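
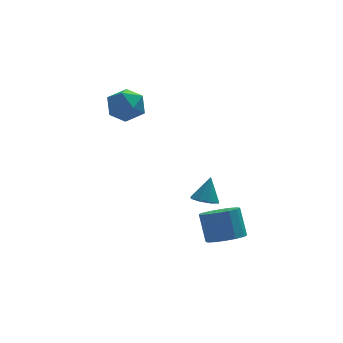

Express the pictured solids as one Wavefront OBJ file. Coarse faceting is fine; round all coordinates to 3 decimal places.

v 1.287 0.618 -1.565
v 1.859 0.117 -1.575
v 1.733 1.102 -0.295
v 2.003 0.625 -1.819
v 1.728 1.129 -1.914
v 1.195 1.333 -1.805
v 0.715 1.118 -1.555
v 0.571 0.611 -1.311
v 0.846 0.107 -1.215
v 1.38 -0.097 -1.325
v -2.597 4.383 4.215
v -1.916 4.792 3.463
v -1.684 2.868 4.217
v -1.003 3.277 3.465
v -0.997 3.676 4.483
v -1.562 4.613 4.482
v -2.038 3.047 3.198
v -2.603 3.984 3.197
v -1.571 3.966 2.835
v -0.928 4.355 3.629
v -2.672 3.305 4.051
v -2.029 3.694 4.845
v 1.419 -2.477 -2.171
v 2.083 -3.084 -1.734
v 2.004 -2.191 -0.373
v 1.341 -1.583 -0.809
v 2.367 -2.715 -1.96
v 2.289 -1.822 -0.598
v 2.398 -2.282 -2.242
v 2.319 -1.389 -0.881
v 2.166 -1.901 -2.505
v 2.087 -1.008 -1.144
v 1.734 -1.675 -2.679
v 1.655 -0.782 -1.317
v 1.218 -1.663 -2.716
v 1.139 -0.77 -1.355
v 0.756 -1.869 -2.607
v 0.677 -0.976 -1.246
v 0.471 -2.238 -2.382
v 0.393 -1.345 -1.02
v 0.441 -2.671 -2.099
v 0.362 -1.778 -0.738
v 0.673 -3.052 -1.836
v 0.594 -2.159 -0.475
v 1.105 -3.278 -1.663
v 1.026 -2.385 -0.301
v 1.621 -3.29 -1.625
v 1.542 -2.397 -0.264
f 2 1 4
f 2 4 3
f 4 1 5
f 4 5 3
f 5 1 6
f 5 6 3
f 6 1 7
f 6 7 3
f 7 1 8
f 7 8 3
f 8 1 9
f 8 9 3
f 9 1 10
f 9 10 3
f 10 1 2
f 10 2 3
f 11 22 16
f 11 16 12
f 11 12 18
f 11 18 21
f 11 21 22
f 12 16 20
f 16 22 15
f 22 21 13
f 21 18 17
f 18 12 19
f 14 20 15
f 14 15 13
f 14 13 17
f 14 17 19
f 14 19 20
f 15 20 16
f 13 15 22
f 17 13 21
f 19 17 18
f 20 19 12
f 24 23 27
f 24 27 25
f 25 27 28
f 25 28 26
f 27 23 29
f 27 29 28
f 28 29 30
f 28 30 26
f 29 23 31
f 29 31 30
f 30 31 32
f 30 32 26
f 31 23 33
f 31 33 32
f 32 33 34
f 32 34 26
f 33 23 35
f 33 35 34
f 34 35 36
f 34 36 26
f 35 23 37
f 35 37 36
f 36 37 38
f 36 38 26
f 37 23 39
f 37 39 38
f 38 39 40
f 38 40 26
f 39 23 41
f 39 41 40
f 40 41 42
f 40 42 26
f 41 23 43
f 41 43 42
f 42 43 44
f 42 44 26
f 43 23 45
f 43 45 44
f 44 45 46
f 44 46 26
f 45 23 47
f 45 47 46
f 46 47 48
f 46 48 26
f 47 23 24
f 47 24 48
f 48 24 25
f 48 25 26



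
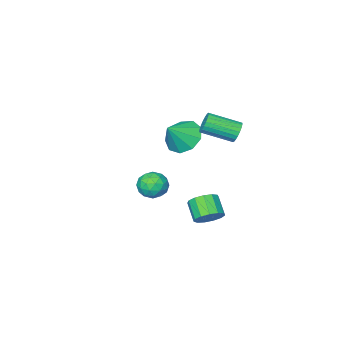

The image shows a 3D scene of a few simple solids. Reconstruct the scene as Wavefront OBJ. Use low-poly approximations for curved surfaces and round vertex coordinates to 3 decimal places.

v 0.141 1.894 -1.854
v 0.744 2.044 -1.435
v 0.463 1.196 -0.727
v -0.141 1.046 -1.146
v 0.43 2.279 -1.279
v 0.148 1.431 -0.571
v 0.023 2.391 -1.305
v -0.258 1.544 -0.597
v -0.346 2.346 -1.506
v -0.627 1.499 -0.798
v -0.56 2.158 -1.817
v -0.842 1.31 -1.109
v -0.552 1.885 -2.14
v -0.834 1.037 -1.432
v -0.324 1.615 -2.372
v -0.606 0.768 -1.664
v 0.051 1.434 -2.44
v -0.23 0.586 -1.732
v 0.455 1.399 -2.322
v 0.174 0.551 -1.613
v 0.76 1.521 -2.055
v 0.478 0.673 -1.347
v 0.867 1.761 -1.724
v 0.586 0.913 -1.016
v -3.658 -0.831 1.214
v -3.316 -0.737 0.707
v -2.119 -1.794 1.318
v -2.462 -1.889 1.826
v -3.231 -0.551 0.864
v -2.034 -1.608 1.475
v -3.221 -0.413 1.081
v -2.024 -1.47 1.692
v -3.286 -0.348 1.322
v -2.089 -1.405 1.933
v -3.416 -0.366 1.544
v -2.219 -1.423 2.155
v -3.587 -0.465 1.709
v -2.39 -1.522 2.32
v -3.771 -0.627 1.789
v -2.574 -1.684 2.4
v -3.936 -0.824 1.769
v -2.739 -1.882 2.38
v -4.052 -1.023 1.653
v -2.855 -2.08 2.265
v -4.101 -1.189 1.462
v -2.904 -2.246 2.073
v -4.073 -1.293 1.228
v -2.876 -2.35 1.839
v -3.973 -1.317 0.991
v -2.776 -2.374 1.602
v -3.819 -1.257 0.793
v -2.622 -2.314 1.404
v -3.637 -1.123 0.668
v -2.44 -2.181 1.279
v -3.459 -0.939 0.637
v -2.262 -1.997 1.248
v -2.44 -3.46 0.095
v -1.699 -3.638 -0.656
v -1.4 -3.4 1.105
v -1.813 -2.919 -0.582
v -2.219 -2.453 -0.191
v -2.729 -2.458 0.334
v -3.103 -2.932 0.748
v -3.167 -3.653 0.856
v -2.89 -4.284 0.608
v -2.403 -4.529 0.12
v -1.932 -4.274 -0.379
v 2.885 2.091 1.588
v 3.56 1.711 1.66
v 2.46 1.189 0.82
v 3.135 0.809 0.892
v 2.649 0.858 1.498
v 2.912 1.415 1.973
v 3.108 1.485 0.507
v 3.371 2.042 0.982
v 3.698 1.336 0.992
v 3.414 0.949 1.604
v 2.606 1.951 0.876
v 2.322 1.564 1.488
v 3.26 1.98 1.692
v 2.76 0.92 0.788
v 2.474 0.949 1.144
v 2.871 0.725 1.187
v 2.879 1.806 1.875
v 3.276 1.583 1.918
v 2.74 1.081 1.822
v 2.744 1.317 0.562
v 3.141 1.094 0.605
v 3.149 2.175 1.293
v 3.546 1.951 1.336
v 3.28 1.819 0.658
v 3.738 1.536 1.342
v 3.488 1.006 0.89
v 3.472 1.404 0.664
v 3.627 1.731 0.943
v 3.571 1.309 1.701
v 3.321 0.779 1.25
v 3.035 0.807 1.606
v 3.19 1.135 1.885
v 3.652 1.088 1.309
v 2.699 2.121 1.23
v 2.449 1.591 0.779
v 2.83 1.765 0.595
v 2.985 2.093 0.874
v 2.532 1.894 1.59
v 2.282 1.364 1.138
v 2.393 1.169 1.537
v 2.548 1.496 1.816
v 2.368 1.812 1.171
f 2 1 5
f 2 5 3
f 3 5 6
f 3 6 4
f 5 1 7
f 5 7 6
f 6 7 8
f 6 8 4
f 7 1 9
f 7 9 8
f 8 9 10
f 8 10 4
f 9 1 11
f 9 11 10
f 10 11 12
f 10 12 4
f 11 1 13
f 11 13 12
f 12 13 14
f 12 14 4
f 13 1 15
f 13 15 14
f 14 15 16
f 14 16 4
f 15 1 17
f 15 17 16
f 16 17 18
f 16 18 4
f 17 1 19
f 17 19 18
f 18 19 20
f 18 20 4
f 19 1 21
f 19 21 20
f 20 21 22
f 20 22 4
f 21 1 23
f 21 23 22
f 22 23 24
f 22 24 4
f 23 1 2
f 23 2 24
f 24 2 3
f 24 3 4
f 26 25 29
f 26 29 27
f 27 29 30
f 27 30 28
f 29 25 31
f 29 31 30
f 30 31 32
f 30 32 28
f 31 25 33
f 31 33 32
f 32 33 34
f 32 34 28
f 33 25 35
f 33 35 34
f 34 35 36
f 34 36 28
f 35 25 37
f 35 37 36
f 36 37 38
f 36 38 28
f 37 25 39
f 37 39 38
f 38 39 40
f 38 40 28
f 39 25 41
f 39 41 40
f 40 41 42
f 40 42 28
f 41 25 43
f 41 43 42
f 42 43 44
f 42 44 28
f 43 25 45
f 43 45 44
f 44 45 46
f 44 46 28
f 45 25 47
f 45 47 46
f 46 47 48
f 46 48 28
f 47 25 49
f 47 49 48
f 48 49 50
f 48 50 28
f 49 25 51
f 49 51 50
f 50 51 52
f 50 52 28
f 51 25 53
f 51 53 52
f 52 53 54
f 52 54 28
f 53 25 55
f 53 55 54
f 54 55 56
f 54 56 28
f 55 25 26
f 55 26 56
f 56 26 27
f 56 27 28
f 58 57 60
f 58 60 59
f 60 57 61
f 60 61 59
f 61 57 62
f 61 62 59
f 62 57 63
f 62 63 59
f 63 57 64
f 63 64 59
f 64 57 65
f 64 65 59
f 65 57 66
f 65 66 59
f 66 57 67
f 66 67 59
f 67 57 58
f 67 58 59
f 68 105 84
f 105 79 108
f 84 108 73
f 105 108 84
f 68 84 80
f 84 73 85
f 80 85 69
f 84 85 80
f 68 80 89
f 80 69 90
f 89 90 75
f 80 90 89
f 68 89 101
f 89 75 104
f 101 104 78
f 89 104 101
f 68 101 105
f 101 78 109
f 105 109 79
f 101 109 105
f 69 85 96
f 85 73 99
f 96 99 77
f 85 99 96
f 73 108 86
f 108 79 107
f 86 107 72
f 108 107 86
f 79 109 106
f 109 78 102
f 106 102 70
f 109 102 106
f 78 104 103
f 104 75 91
f 103 91 74
f 104 91 103
f 75 90 95
f 90 69 92
f 95 92 76
f 90 92 95
f 71 97 83
f 97 77 98
f 83 98 72
f 97 98 83
f 71 83 81
f 83 72 82
f 81 82 70
f 83 82 81
f 71 81 88
f 81 70 87
f 88 87 74
f 81 87 88
f 71 88 93
f 88 74 94
f 93 94 76
f 88 94 93
f 71 93 97
f 93 76 100
f 97 100 77
f 93 100 97
f 72 98 86
f 98 77 99
f 86 99 73
f 98 99 86
f 70 82 106
f 82 72 107
f 106 107 79
f 82 107 106
f 74 87 103
f 87 70 102
f 103 102 78
f 87 102 103
f 76 94 95
f 94 74 91
f 95 91 75
f 94 91 95
f 77 100 96
f 100 76 92
f 96 92 69
f 100 92 96



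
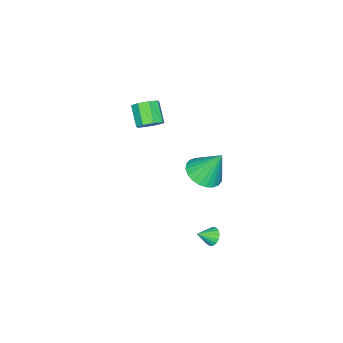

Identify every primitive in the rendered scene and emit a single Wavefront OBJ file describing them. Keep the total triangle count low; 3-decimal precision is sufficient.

v -1.54 1.142 1.871
v -1.008 2.021 1.478
v -1.8 2.078 3.609
v -1.413 2.112 1.368
v -1.837 2.056 1.335
v -2.216 1.86 1.384
v -2.492 1.556 1.507
v -2.624 1.188 1.685
v -2.59 0.813 1.892
v -2.396 0.489 2.096
v -2.073 0.264 2.265
v -1.668 0.172 2.375
v -1.244 0.229 2.408
v -0.865 0.424 2.359
v -0.588 0.729 2.236
v -0.457 1.096 2.058
v -0.491 1.471 1.851
v -0.684 1.796 1.647
v 1.548 3.528 0.196
v 1.892 3.995 0.179
v 2.252 3.032 0.744
v 1.74 4.033 0.408
v 1.544 3.955 0.589
v 1.349 3.779 0.68
v 1.2 3.546 0.66
v 1.131 3.309 0.534
v 1.157 3.122 0.33
v 1.273 3.028 0.096
v 1.452 3.048 -0.115
v 1.653 3.179 -0.255
v 1.83 3.39 -0.291
v 1.943 3.632 -0.216
v 1.965 3.851 -0.046
v -3.373 -3.381 2.396
v -2.754 -3.885 2.451
v -3.488 -4.683 3.399
v -4.107 -4.179 3.344
v -2.723 -3.429 2.859
v -3.456 -4.227 3.807
v -3.072 -2.945 2.996
v -3.806 -3.743 3.944
v -3.598 -2.717 2.781
v -4.332 -3.515 3.729
v -3.992 -2.877 2.341
v -4.726 -3.675 3.289
v -4.024 -3.333 1.933
v -4.757 -4.131 2.881
v -3.674 -3.817 1.796
v -4.408 -4.615 2.744
v -3.148 -4.045 2.011
v -3.882 -4.843 2.959
f 2 1 4
f 2 4 3
f 4 1 5
f 4 5 3
f 5 1 6
f 5 6 3
f 6 1 7
f 6 7 3
f 7 1 8
f 7 8 3
f 8 1 9
f 8 9 3
f 9 1 10
f 9 10 3
f 10 1 11
f 10 11 3
f 11 1 12
f 11 12 3
f 12 1 13
f 12 13 3
f 13 1 14
f 13 14 3
f 14 1 15
f 14 15 3
f 15 1 16
f 15 16 3
f 16 1 17
f 16 17 3
f 17 1 18
f 17 18 3
f 18 1 2
f 18 2 3
f 20 19 22
f 20 22 21
f 22 19 23
f 22 23 21
f 23 19 24
f 23 24 21
f 24 19 25
f 24 25 21
f 25 19 26
f 25 26 21
f 26 19 27
f 26 27 21
f 27 19 28
f 27 28 21
f 28 19 29
f 28 29 21
f 29 19 30
f 29 30 21
f 30 19 31
f 30 31 21
f 31 19 32
f 31 32 21
f 32 19 33
f 32 33 21
f 33 19 20
f 33 20 21
f 35 34 38
f 35 38 36
f 36 38 39
f 36 39 37
f 38 34 40
f 38 40 39
f 39 40 41
f 39 41 37
f 40 34 42
f 40 42 41
f 41 42 43
f 41 43 37
f 42 34 44
f 42 44 43
f 43 44 45
f 43 45 37
f 44 34 46
f 44 46 45
f 45 46 47
f 45 47 37
f 46 34 48
f 46 48 47
f 47 48 49
f 47 49 37
f 48 34 50
f 48 50 49
f 49 50 51
f 49 51 37
f 50 34 35
f 50 35 51
f 51 35 36
f 51 36 37



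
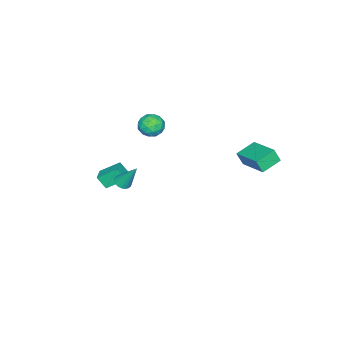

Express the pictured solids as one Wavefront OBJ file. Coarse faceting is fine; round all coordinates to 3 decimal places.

v -4.947 3.212 -0.055
v -4.824 2.821 0.825
v -4.018 5.049 0.63
v -3.894 4.659 1.51
v -3.686 2.721 -0.45
v -3.562 2.331 0.43
v -2.756 4.559 0.235
v -2.633 4.168 1.115
v 0.47 -4.755 -1.361
v -0.132 -3.679 -0.524
v 0.368 -4.187 -2.165
v -0.233 -3.111 -1.329
v 1.333 -4.389 -1.211
v 0.732 -3.313 -0.375
v 1.232 -3.821 -2.016
v 0.63 -2.745 -1.179
v 3.914 -0.873 1.831
v 4.406 -1.083 1.96
v 3.906 0.073 3.409
v 4.464 -0.879 1.838
v 4.413 -0.674 1.714
v 4.264 -0.508 1.614
v 4.045 -0.415 1.557
v 3.8 -0.412 1.554
v 3.578 -0.501 1.606
v 3.422 -0.664 1.703
v 3.364 -0.868 1.825
v 3.415 -1.073 1.948
v 3.565 -1.239 2.048
v 3.784 -1.332 2.106
v 4.029 -1.334 2.108
v 4.251 -1.246 2.056
v -3.47 -3.196 1.546
v -3.057 -2.612 2.082
v -2.223 -3.448 0.858
v -1.81 -2.864 1.394
v -2.105 -3.641 1.723
v -2.876 -3.485 2.148
v -2.404 -2.575 0.792
v -3.175 -2.419 1.217
v -2.398 -2.228 1.616
v -2.214 -2.887 2.191
v -3.066 -3.173 0.749
v -2.882 -3.832 1.324
v -3.373 -2.882 1.874
v -1.907 -3.178 1.066
v -2.081 -3.634 1.259
v -1.838 -3.291 1.574
v -3.267 -3.395 1.913
v -3.024 -3.052 2.228
v -2.465 -3.656 2.017
v -2.256 -3.008 0.712
v -2.013 -2.665 1.027
v -3.442 -2.769 1.366
v -3.199 -2.426 1.681
v -2.815 -2.404 0.923
v -2.743 -2.313 1.915
v -2.01 -2.461 1.511
v -2.359 -2.291 1.157
v -2.812 -2.2 1.407
v -2.634 -2.7 2.253
v -1.901 -2.848 1.849
v -2.075 -3.305 2.043
v -2.528 -3.213 2.292
v -2.247 -2.475 1.98
v -3.379 -3.212 1.091
v -2.646 -3.36 0.687
v -2.752 -2.847 0.648
v -3.205 -2.755 0.897
v -3.27 -3.599 1.429
v -2.537 -3.747 1.025
v -2.468 -3.86 1.533
v -2.921 -3.769 1.783
v -3.033 -3.585 0.96
f 2 4 1
f 5 2 1
f 1 4 3
f 3 5 1
f 2 8 4
f 6 2 5
f 6 8 2
f 4 8 3
f 7 5 3
f 3 8 7
f 7 6 5
f 8 6 7
f 10 12 9
f 13 10 9
f 9 12 11
f 11 13 9
f 10 16 12
f 14 10 13
f 14 16 10
f 12 16 11
f 15 13 11
f 11 16 15
f 15 14 13
f 16 14 15
f 18 17 20
f 18 20 19
f 20 17 21
f 20 21 19
f 21 17 22
f 21 22 19
f 22 17 23
f 22 23 19
f 23 17 24
f 23 24 19
f 24 17 25
f 24 25 19
f 25 17 26
f 25 26 19
f 26 17 27
f 26 27 19
f 27 17 28
f 27 28 19
f 28 17 29
f 28 29 19
f 29 17 30
f 29 30 19
f 30 17 31
f 30 31 19
f 31 17 32
f 31 32 19
f 32 17 18
f 32 18 19
f 33 70 49
f 70 44 73
f 49 73 38
f 70 73 49
f 33 49 45
f 49 38 50
f 45 50 34
f 49 50 45
f 33 45 54
f 45 34 55
f 54 55 40
f 45 55 54
f 33 54 66
f 54 40 69
f 66 69 43
f 54 69 66
f 33 66 70
f 66 43 74
f 70 74 44
f 66 74 70
f 34 50 61
f 50 38 64
f 61 64 42
f 50 64 61
f 38 73 51
f 73 44 72
f 51 72 37
f 73 72 51
f 44 74 71
f 74 43 67
f 71 67 35
f 74 67 71
f 43 69 68
f 69 40 56
f 68 56 39
f 69 56 68
f 40 55 60
f 55 34 57
f 60 57 41
f 55 57 60
f 36 62 48
f 62 42 63
f 48 63 37
f 62 63 48
f 36 48 46
f 48 37 47
f 46 47 35
f 48 47 46
f 36 46 53
f 46 35 52
f 53 52 39
f 46 52 53
f 36 53 58
f 53 39 59
f 58 59 41
f 53 59 58
f 36 58 62
f 58 41 65
f 62 65 42
f 58 65 62
f 37 63 51
f 63 42 64
f 51 64 38
f 63 64 51
f 35 47 71
f 47 37 72
f 71 72 44
f 47 72 71
f 39 52 68
f 52 35 67
f 68 67 43
f 52 67 68
f 41 59 60
f 59 39 56
f 60 56 40
f 59 56 60
f 42 65 61
f 65 41 57
f 61 57 34
f 65 57 61



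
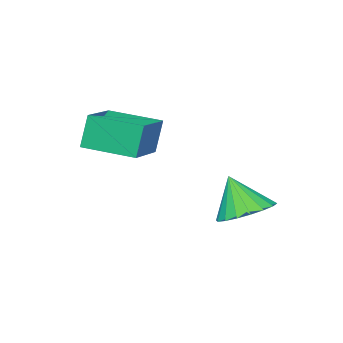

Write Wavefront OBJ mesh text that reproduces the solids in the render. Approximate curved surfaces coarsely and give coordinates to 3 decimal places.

v -2.539 0.572 -2.121
v -1.506 0.324 -2.405
v -2.281 -0.092 -0.599
v -1.462 0.773 -2.216
v -1.631 1.183 -2.008
v -1.98 1.472 -1.823
v -2.44 1.582 -1.696
v -2.92 1.493 -1.654
v -3.324 1.221 -1.704
v -3.572 0.821 -1.837
v -3.616 0.371 -2.026
v -3.447 -0.039 -2.233
v -3.098 -0.327 -2.419
v -2.638 -0.438 -2.545
v -2.159 -0.348 -2.587
v -1.754 -0.077 -2.537
v -0.676 -2.039 0.319
v -0.994 -2.029 1.703
v 0.913 -0.949 0.676
v 0.595 -0.939 2.06
v 0.405 -3.701 0.58
v 0.087 -3.691 1.964
v 1.994 -2.611 0.937
v 1.676 -2.601 2.321
f 2 1 4
f 2 4 3
f 4 1 5
f 4 5 3
f 5 1 6
f 5 6 3
f 6 1 7
f 6 7 3
f 7 1 8
f 7 8 3
f 8 1 9
f 8 9 3
f 9 1 10
f 9 10 3
f 10 1 11
f 10 11 3
f 11 1 12
f 11 12 3
f 12 1 13
f 12 13 3
f 13 1 14
f 13 14 3
f 14 1 15
f 14 15 3
f 15 1 16
f 15 16 3
f 16 1 2
f 16 2 3
f 18 20 17
f 21 18 17
f 17 20 19
f 19 21 17
f 18 24 20
f 22 18 21
f 22 24 18
f 20 24 19
f 23 21 19
f 19 24 23
f 23 22 21
f 24 22 23



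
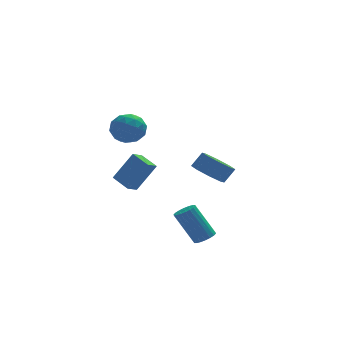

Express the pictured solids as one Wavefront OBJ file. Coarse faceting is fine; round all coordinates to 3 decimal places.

v -1.848 3.124 -2.739
v -2.398 2.649 -2.382
v -2.447 4.112 -2.349
v -2.998 3.637 -1.992
v -0.802 3.123 -1.128
v -1.353 2.648 -0.771
v -1.402 4.111 -0.738
v -1.952 3.636 -0.381
v -2.452 1.878 2.452
v -2.145 1.447 3.287
v -3.095 0.493 1.973
v -2.788 0.062 2.808
v -3.507 0.739 2.837
v -3.11 1.595 3.133
v -2.13 0.345 2.127
v -1.733 1.201 2.423
v -1.946 0.5 3.086
v -2.798 0.743 3.525
v -2.442 1.197 1.735
v -3.294 1.44 2.174
v -2.242 1.784 2.911
v -2.998 0.156 2.349
v -3.421 0.554 2.366
v -3.24 0.301 2.857
v -2.81 1.871 2.821
v -2.629 1.617 3.311
v -3.43 1.202 3.047
v -2.611 0.323 1.949
v -2.43 0.069 2.439
v -2 1.639 2.403
v -1.819 1.386 2.894
v -1.81 0.738 2.213
v -1.945 0.974 3.284
v -2.322 0.16 3.003
v -1.936 0.326 2.603
v -1.702 0.829 2.776
v -2.445 1.117 3.542
v -2.823 0.303 3.261
v -3.246 0.701 3.278
v -3.013 1.204 3.451
v -2.328 0.56 3.424
v -2.417 1.637 1.999
v -2.795 0.823 1.718
v -2.227 0.736 1.809
v -1.994 1.239 1.982
v -2.918 1.78 2.257
v -3.295 0.966 1.976
v -3.538 1.111 2.484
v -3.304 1.614 2.657
v -2.912 1.38 1.836
v 0.943 -0.643 -4.618
v 1.466 -0.784 -4.295
v 0.539 -0.197 -2.539
v 0.017 -0.057 -2.862
v 1.506 -0.515 -4.364
v 0.579 0.072 -2.608
v 1.434 -0.272 -4.483
v 0.507 0.315 -2.728
v 1.265 -0.102 -4.629
v 0.338 0.485 -2.873
v 1.033 -0.039 -4.773
v 0.106 0.548 -3.017
v 0.782 -0.096 -4.886
v -0.144 0.49 -3.13
v 0.564 -0.262 -4.946
v -0.363 0.325 -3.19
v 0.421 -0.503 -4.941
v -0.506 0.084 -3.185
v 0.381 -0.772 -4.872
v -0.546 -0.185 -3.116
v 0.453 -1.015 -4.752
v -0.474 -0.428 -2.997
v 0.622 -1.185 -4.607
v -0.305 -0.598 -2.851
v 0.854 -1.248 -4.463
v -0.073 -0.661 -2.707
v 1.104 -1.19 -4.35
v 0.178 -0.604 -2.594
v 1.323 -1.025 -4.29
v 0.396 -0.438 -2.534
v 2.04 3.911 -2.314
v 2.711 4.402 -2.922
v 3.331 4.581 -2.093
v 2.66 4.089 -1.486
v 2.167 4.886 -2.62
v 2.787 5.065 -1.791
v 1.549 4.799 -2.139
v 2.169 4.977 -1.31
v 1.218 4.191 -1.76
v 1.838 4.37 -0.932
v 1.369 3.419 -1.707
v 1.989 3.598 -0.878
v 1.913 2.935 -2.009
v 2.533 3.114 -1.18
v 2.531 3.023 -2.49
v 3.151 3.201 -1.661
v 2.862 3.63 -2.868
v 3.482 3.809 -2.04
f 2 4 1
f 5 2 1
f 1 4 3
f 3 5 1
f 2 8 4
f 6 2 5
f 6 8 2
f 4 8 3
f 7 5 3
f 3 8 7
f 7 6 5
f 8 6 7
f 9 46 25
f 46 20 49
f 25 49 14
f 46 49 25
f 9 25 21
f 25 14 26
f 21 26 10
f 25 26 21
f 9 21 30
f 21 10 31
f 30 31 16
f 21 31 30
f 9 30 42
f 30 16 45
f 42 45 19
f 30 45 42
f 9 42 46
f 42 19 50
f 46 50 20
f 42 50 46
f 10 26 37
f 26 14 40
f 37 40 18
f 26 40 37
f 14 49 27
f 49 20 48
f 27 48 13
f 49 48 27
f 20 50 47
f 50 19 43
f 47 43 11
f 50 43 47
f 19 45 44
f 45 16 32
f 44 32 15
f 45 32 44
f 16 31 36
f 31 10 33
f 36 33 17
f 31 33 36
f 12 38 24
f 38 18 39
f 24 39 13
f 38 39 24
f 12 24 22
f 24 13 23
f 22 23 11
f 24 23 22
f 12 22 29
f 22 11 28
f 29 28 15
f 22 28 29
f 12 29 34
f 29 15 35
f 34 35 17
f 29 35 34
f 12 34 38
f 34 17 41
f 38 41 18
f 34 41 38
f 13 39 27
f 39 18 40
f 27 40 14
f 39 40 27
f 11 23 47
f 23 13 48
f 47 48 20
f 23 48 47
f 15 28 44
f 28 11 43
f 44 43 19
f 28 43 44
f 17 35 36
f 35 15 32
f 36 32 16
f 35 32 36
f 18 41 37
f 41 17 33
f 37 33 10
f 41 33 37
f 52 51 55
f 52 55 53
f 53 55 56
f 53 56 54
f 55 51 57
f 55 57 56
f 56 57 58
f 56 58 54
f 57 51 59
f 57 59 58
f 58 59 60
f 58 60 54
f 59 51 61
f 59 61 60
f 60 61 62
f 60 62 54
f 61 51 63
f 61 63 62
f 62 63 64
f 62 64 54
f 63 51 65
f 63 65 64
f 64 65 66
f 64 66 54
f 65 51 67
f 65 67 66
f 66 67 68
f 66 68 54
f 67 51 69
f 67 69 68
f 68 69 70
f 68 70 54
f 69 51 71
f 69 71 70
f 70 71 72
f 70 72 54
f 71 51 73
f 71 73 72
f 72 73 74
f 72 74 54
f 73 51 75
f 73 75 74
f 74 75 76
f 74 76 54
f 75 51 77
f 75 77 76
f 76 77 78
f 76 78 54
f 77 51 79
f 77 79 78
f 78 79 80
f 78 80 54
f 79 51 52
f 79 52 80
f 80 52 53
f 80 53 54
f 82 81 85
f 82 85 83
f 83 85 86
f 83 86 84
f 85 81 87
f 85 87 86
f 86 87 88
f 86 88 84
f 87 81 89
f 87 89 88
f 88 89 90
f 88 90 84
f 89 81 91
f 89 91 90
f 90 91 92
f 90 92 84
f 91 81 93
f 91 93 92
f 92 93 94
f 92 94 84
f 93 81 95
f 93 95 94
f 94 95 96
f 94 96 84
f 95 81 97
f 95 97 96
f 96 97 98
f 96 98 84
f 97 81 82
f 97 82 98
f 98 82 83
f 98 83 84



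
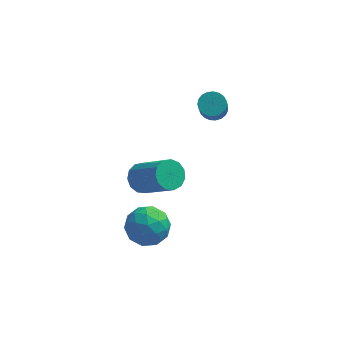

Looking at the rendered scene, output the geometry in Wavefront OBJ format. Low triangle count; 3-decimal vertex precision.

v 1.024 -1.176 0.904
v 1.535 -1.007 0.541
v 2.648 -1.815 1.733
v 2.136 -1.984 2.096
v 1.481 -0.733 0.777
v 2.594 -1.54 1.969
v 1.282 -0.599 1.054
v 2.395 -1.407 2.246
v 1.001 -0.649 1.283
v 2.114 -1.456 2.475
v 0.726 -0.866 1.391
v 1.839 -1.673 2.584
v 0.547 -1.181 1.345
v 1.66 -1.989 2.538
v 0.518 -1.495 1.159
v 1.631 -2.303 2.352
v 0.65 -1.708 0.892
v 1.763 -2.516 2.084
v 0.901 -1.752 0.628
v 2.014 -2.56 1.821
v 1.19 -1.613 0.452
v 2.303 -2.421 1.645
v 1.427 -1.335 0.42
v 2.54 -2.143 1.612
v 1.209 -1.414 -1.939
v 2.005 -1.766 -1.694
v 0.555 -2.134 -0.846
v 1.351 -2.486 -0.601
v 1.193 -1.603 -0.488
v 1.598 -1.158 -1.163
v 0.962 -2.742 -1.377
v 1.367 -2.297 -2.052
v 1.852 -2.587 -1.347
v 1.995 -1.883 -0.797
v 0.565 -2.017 -1.743
v 0.708 -1.313 -1.193
v 1.665 -1.527 -1.912
v 0.895 -2.373 -0.628
v 0.803 -1.854 -0.561
v 1.271 -2.061 -0.417
v 1.425 -1.169 -1.6
v 1.893 -1.377 -1.457
v 1.416 -1.281 -0.748
v 0.667 -2.523 -1.083
v 1.135 -2.731 -0.94
v 1.289 -1.839 -2.123
v 1.757 -2.046 -1.979
v 1.144 -2.619 -1.792
v 2.043 -2.217 -1.564
v 1.658 -2.64 -0.922
v 1.43 -2.79 -1.378
v 1.667 -2.529 -1.775
v 2.127 -1.803 -1.241
v 1.742 -2.226 -0.599
v 1.65 -1.707 -0.533
v 1.887 -1.445 -0.93
v 2.037 -2.285 -1.037
v 0.818 -1.674 -1.941
v 0.433 -2.097 -1.299
v 0.673 -2.455 -1.61
v 0.91 -2.193 -2.007
v 0.902 -1.26 -1.618
v 0.517 -1.683 -0.976
v 0.893 -1.371 -0.765
v 1.13 -1.11 -1.162
v 0.523 -1.615 -1.503
v 3.44 1.394 2.792
v 3.903 1.163 2.637
v 3.884 0.496 3.573
v 3.42 0.726 3.728
v 3.976 1.335 2.761
v 3.956 0.668 3.697
v 3.956 1.518 2.891
v 3.937 0.85 3.827
v 3.847 1.679 3.003
v 3.828 1.011 3.94
v 3.667 1.79 3.079
v 3.648 1.123 4.015
v 3.448 1.833 3.105
v 3.429 1.166 4.042
v 3.228 1.8 3.077
v 3.209 1.133 4.014
v 3.044 1.697 3
v 3.025 1.03 3.936
v 2.929 1.541 2.887
v 2.91 0.874 3.823
v 2.902 1.36 2.757
v 2.883 0.693 3.693
v 2.968 1.185 2.633
v 2.948 0.517 3.57
v 3.115 1.045 2.537
v 3.096 0.378 3.473
v 3.319 0.966 2.485
v 3.299 0.299 3.421
v 3.543 0.961 2.486
v 3.524 0.294 3.422
v 3.75 1.031 2.539
v 3.731 0.363 3.476
f 2 1 5
f 2 5 3
f 3 5 6
f 3 6 4
f 5 1 7
f 5 7 6
f 6 7 8
f 6 8 4
f 7 1 9
f 7 9 8
f 8 9 10
f 8 10 4
f 9 1 11
f 9 11 10
f 10 11 12
f 10 12 4
f 11 1 13
f 11 13 12
f 12 13 14
f 12 14 4
f 13 1 15
f 13 15 14
f 14 15 16
f 14 16 4
f 15 1 17
f 15 17 16
f 16 17 18
f 16 18 4
f 17 1 19
f 17 19 18
f 18 19 20
f 18 20 4
f 19 1 21
f 19 21 20
f 20 21 22
f 20 22 4
f 21 1 23
f 21 23 22
f 22 23 24
f 22 24 4
f 23 1 2
f 23 2 24
f 24 2 3
f 24 3 4
f 25 62 41
f 62 36 65
f 41 65 30
f 62 65 41
f 25 41 37
f 41 30 42
f 37 42 26
f 41 42 37
f 25 37 46
f 37 26 47
f 46 47 32
f 37 47 46
f 25 46 58
f 46 32 61
f 58 61 35
f 46 61 58
f 25 58 62
f 58 35 66
f 62 66 36
f 58 66 62
f 26 42 53
f 42 30 56
f 53 56 34
f 42 56 53
f 30 65 43
f 65 36 64
f 43 64 29
f 65 64 43
f 36 66 63
f 66 35 59
f 63 59 27
f 66 59 63
f 35 61 60
f 61 32 48
f 60 48 31
f 61 48 60
f 32 47 52
f 47 26 49
f 52 49 33
f 47 49 52
f 28 54 40
f 54 34 55
f 40 55 29
f 54 55 40
f 28 40 38
f 40 29 39
f 38 39 27
f 40 39 38
f 28 38 45
f 38 27 44
f 45 44 31
f 38 44 45
f 28 45 50
f 45 31 51
f 50 51 33
f 45 51 50
f 28 50 54
f 50 33 57
f 54 57 34
f 50 57 54
f 29 55 43
f 55 34 56
f 43 56 30
f 55 56 43
f 27 39 63
f 39 29 64
f 63 64 36
f 39 64 63
f 31 44 60
f 44 27 59
f 60 59 35
f 44 59 60
f 33 51 52
f 51 31 48
f 52 48 32
f 51 48 52
f 34 57 53
f 57 33 49
f 53 49 26
f 57 49 53
f 68 67 71
f 68 71 69
f 69 71 72
f 69 72 70
f 71 67 73
f 71 73 72
f 72 73 74
f 72 74 70
f 73 67 75
f 73 75 74
f 74 75 76
f 74 76 70
f 75 67 77
f 75 77 76
f 76 77 78
f 76 78 70
f 77 67 79
f 77 79 78
f 78 79 80
f 78 80 70
f 79 67 81
f 79 81 80
f 80 81 82
f 80 82 70
f 81 67 83
f 81 83 82
f 82 83 84
f 82 84 70
f 83 67 85
f 83 85 84
f 84 85 86
f 84 86 70
f 85 67 87
f 85 87 86
f 86 87 88
f 86 88 70
f 87 67 89
f 87 89 88
f 88 89 90
f 88 90 70
f 89 67 91
f 89 91 90
f 90 91 92
f 90 92 70
f 91 67 93
f 91 93 92
f 92 93 94
f 92 94 70
f 93 67 95
f 93 95 94
f 94 95 96
f 94 96 70
f 95 67 97
f 95 97 96
f 96 97 98
f 96 98 70
f 97 67 68
f 97 68 98
f 98 68 69
f 98 69 70



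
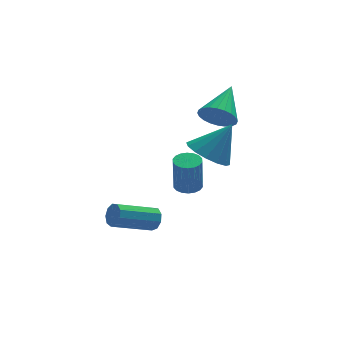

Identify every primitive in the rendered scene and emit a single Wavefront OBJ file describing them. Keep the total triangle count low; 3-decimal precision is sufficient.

v 0.918 1.408 1.792
v 1.62 1.161 1.424
v 1.862 2.752 2.688
v 1.511 1.379 1.212
v 1.312 1.602 1.087
v 1.052 1.796 1.07
v 0.773 1.93 1.163
v 0.515 1.985 1.352
v 0.319 1.952 1.607
v 0.214 1.837 1.891
v 0.217 1.656 2.16
v 0.326 1.437 2.372
v 0.525 1.214 2.497
v 0.784 1.021 2.514
v 1.064 0.887 2.421
v 1.322 0.832 2.232
v 1.518 0.864 1.977
v 1.622 0.98 1.693
v 0.201 0.129 0.545
v 1.018 0.181 -0.03
v 1.199 0.271 1.975
v 0.864 0.671 0.029
v 0.533 1.017 0.225
v 0.113 1.124 0.508
v -0.284 0.965 0.8
v -0.55 0.582 1.024
v -0.616 0.078 1.119
v -0.462 -0.413 1.06
v -0.13 -0.759 0.864
v 0.29 -0.866 0.581
v 0.687 -0.707 0.289
v 0.953 -0.324 0.065
v -2.44 -1.889 -1.478
v -2.213 -2.155 -1.067
v -3.853 -2.476 -0.37
v -4.08 -2.211 -0.782
v -2.248 -1.797 -0.982
v -3.887 -2.118 -0.286
v -2.372 -1.482 -1.13
v -4.012 -1.803 -0.434
v -2.528 -1.358 -1.441
v -4.168 -1.679 -0.744
v -2.644 -1.482 -1.769
v -4.283 -1.803 -1.073
v -2.663 -1.797 -1.961
v -4.303 -2.118 -1.265
v -2.579 -2.155 -1.927
v -4.219 -2.476 -1.231
v -2.43 -2.389 -1.683
v -4.069 -2.71 -0.987
v -2.285 -2.389 -1.343
v -3.925 -2.71 -0.647
v -1.382 -2.939 0.873
v -0.833 -2.939 0.901
v -0.909 -3.141 2.395
v -1.458 -3.141 2.367
v -0.889 -2.703 0.93
v -0.965 -2.904 2.424
v -1.042 -2.513 0.948
v -1.119 -2.715 2.442
v -1.263 -2.408 0.951
v -1.34 -2.609 2.445
v -1.508 -2.408 0.938
v -1.584 -2.609 2.433
v -1.727 -2.513 0.913
v -1.804 -2.715 2.407
v -1.878 -2.703 0.879
v -1.955 -2.904 2.374
v -1.931 -2.939 0.845
v -2.007 -3.141 2.339
v -1.875 -3.176 0.816
v -1.951 -3.377 2.31
v -1.721 -3.365 0.798
v -1.798 -3.567 2.292
v -1.5 -3.471 0.795
v -1.577 -3.672 2.289
v -1.256 -3.471 0.807
v -1.332 -3.672 2.302
v -1.036 -3.365 0.833
v -1.113 -3.567 2.327
v -0.885 -3.176 0.866
v -0.962 -3.377 2.361
f 2 1 4
f 2 4 3
f 4 1 5
f 4 5 3
f 5 1 6
f 5 6 3
f 6 1 7
f 6 7 3
f 7 1 8
f 7 8 3
f 8 1 9
f 8 9 3
f 9 1 10
f 9 10 3
f 10 1 11
f 10 11 3
f 11 1 12
f 11 12 3
f 12 1 13
f 12 13 3
f 13 1 14
f 13 14 3
f 14 1 15
f 14 15 3
f 15 1 16
f 15 16 3
f 16 1 17
f 16 17 3
f 17 1 18
f 17 18 3
f 18 1 2
f 18 2 3
f 20 19 22
f 20 22 21
f 22 19 23
f 22 23 21
f 23 19 24
f 23 24 21
f 24 19 25
f 24 25 21
f 25 19 26
f 25 26 21
f 26 19 27
f 26 27 21
f 27 19 28
f 27 28 21
f 28 19 29
f 28 29 21
f 29 19 30
f 29 30 21
f 30 19 31
f 30 31 21
f 31 19 32
f 31 32 21
f 32 19 20
f 32 20 21
f 34 33 37
f 34 37 35
f 35 37 38
f 35 38 36
f 37 33 39
f 37 39 38
f 38 39 40
f 38 40 36
f 39 33 41
f 39 41 40
f 40 41 42
f 40 42 36
f 41 33 43
f 41 43 42
f 42 43 44
f 42 44 36
f 43 33 45
f 43 45 44
f 44 45 46
f 44 46 36
f 45 33 47
f 45 47 46
f 46 47 48
f 46 48 36
f 47 33 49
f 47 49 48
f 48 49 50
f 48 50 36
f 49 33 51
f 49 51 50
f 50 51 52
f 50 52 36
f 51 33 34
f 51 34 52
f 52 34 35
f 52 35 36
f 54 53 57
f 54 57 55
f 55 57 58
f 55 58 56
f 57 53 59
f 57 59 58
f 58 59 60
f 58 60 56
f 59 53 61
f 59 61 60
f 60 61 62
f 60 62 56
f 61 53 63
f 61 63 62
f 62 63 64
f 62 64 56
f 63 53 65
f 63 65 64
f 64 65 66
f 64 66 56
f 65 53 67
f 65 67 66
f 66 67 68
f 66 68 56
f 67 53 69
f 67 69 68
f 68 69 70
f 68 70 56
f 69 53 71
f 69 71 70
f 70 71 72
f 70 72 56
f 71 53 73
f 71 73 72
f 72 73 74
f 72 74 56
f 73 53 75
f 73 75 74
f 74 75 76
f 74 76 56
f 75 53 77
f 75 77 76
f 76 77 78
f 76 78 56
f 77 53 79
f 77 79 78
f 78 79 80
f 78 80 56
f 79 53 81
f 79 81 80
f 80 81 82
f 80 82 56
f 81 53 54
f 81 54 82
f 82 54 55
f 82 55 56



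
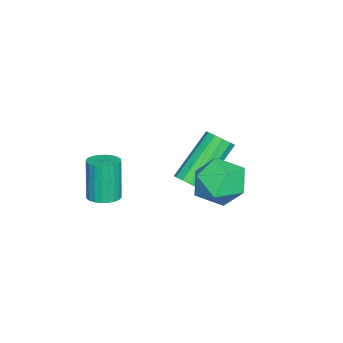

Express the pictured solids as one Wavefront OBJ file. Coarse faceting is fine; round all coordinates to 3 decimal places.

v -0.981 2.782 -1.11
v -0.1 3.098 -0.655
v -0.76 1.242 -0.465
v 0.121 1.558 -0.01
v -0.796 1.919 0.325
v -0.933 2.871 -0.074
v 0.073 1.469 -1.046
v -0.064 2.421 -1.445
v 0.551 2.287 -0.616
v 0.014 2.565 0.231
v -0.874 1.775 -1.351
v -1.411 2.053 -0.504
v -0.379 -1.884 -2.25
v 0.2 -1.989 -2.134
v -0.142 -2.102 -0.534
v -0.721 -1.996 -0.65
v 0.192 -1.756 -2.119
v -0.15 -1.868 -0.519
v 0.097 -1.542 -2.124
v -0.244 -1.654 -0.524
v -0.07 -1.38 -2.149
v -0.412 -1.492 -0.548
v -0.284 -1.294 -2.188
v -0.626 -1.407 -0.588
v -0.513 -1.299 -2.238
v -0.855 -1.412 -0.637
v -0.722 -1.393 -2.289
v -1.063 -1.505 -0.689
v -0.878 -1.561 -2.334
v -1.22 -1.673 -0.734
v -0.958 -1.778 -2.366
v -1.3 -1.891 -0.766
v -0.95 -2.012 -2.381
v -1.292 -2.124 -0.781
v -0.856 -2.226 -2.376
v -1.197 -2.338 -0.776
v -0.688 -2.388 -2.352
v -1.03 -2.5 -0.751
v -0.474 -2.473 -2.312
v -0.816 -2.586 -0.712
v -0.245 -2.468 -2.263
v -0.587 -2.581 -0.662
v -0.037 -2.375 -2.211
v -0.378 -2.487 -0.611
v 0.12 -2.207 -2.166
v -0.222 -2.319 -0.566
v -2.104 0.57 -2.204
v -1.659 0.789 -1.903
v -3.052 1.509 -0.374
v -3.496 1.29 -0.676
v -1.759 1.026 -2.105
v -3.152 1.746 -0.576
v -1.968 1.118 -2.339
v -3.361 1.838 -0.81
v -2.22 1.036 -2.53
v -3.613 1.756 -1.001
v -2.435 0.806 -2.618
v -3.828 1.526 -1.089
v -2.545 0.501 -2.574
v -3.938 1.221 -1.045
v -2.515 0.218 -2.413
v -3.908 0.938 -0.885
v -2.354 0.047 -2.186
v -3.747 0.767 -0.657
v -2.114 0.042 -1.965
v -3.507 0.762 -0.436
v -1.87 0.204 -1.819
v -3.263 0.924 -0.291
v -1.701 0.483 -1.796
v -3.094 1.203 -0.268
f 1 12 6
f 1 6 2
f 1 2 8
f 1 8 11
f 1 11 12
f 2 6 10
f 6 12 5
f 12 11 3
f 11 8 7
f 8 2 9
f 4 10 5
f 4 5 3
f 4 3 7
f 4 7 9
f 4 9 10
f 5 10 6
f 3 5 12
f 7 3 11
f 9 7 8
f 10 9 2
f 14 13 17
f 14 17 15
f 15 17 18
f 15 18 16
f 17 13 19
f 17 19 18
f 18 19 20
f 18 20 16
f 19 13 21
f 19 21 20
f 20 21 22
f 20 22 16
f 21 13 23
f 21 23 22
f 22 23 24
f 22 24 16
f 23 13 25
f 23 25 24
f 24 25 26
f 24 26 16
f 25 13 27
f 25 27 26
f 26 27 28
f 26 28 16
f 27 13 29
f 27 29 28
f 28 29 30
f 28 30 16
f 29 13 31
f 29 31 30
f 30 31 32
f 30 32 16
f 31 13 33
f 31 33 32
f 32 33 34
f 32 34 16
f 33 13 35
f 33 35 34
f 34 35 36
f 34 36 16
f 35 13 37
f 35 37 36
f 36 37 38
f 36 38 16
f 37 13 39
f 37 39 38
f 38 39 40
f 38 40 16
f 39 13 41
f 39 41 40
f 40 41 42
f 40 42 16
f 41 13 43
f 41 43 42
f 42 43 44
f 42 44 16
f 43 13 45
f 43 45 44
f 44 45 46
f 44 46 16
f 45 13 14
f 45 14 46
f 46 14 15
f 46 15 16
f 48 47 51
f 48 51 49
f 49 51 52
f 49 52 50
f 51 47 53
f 51 53 52
f 52 53 54
f 52 54 50
f 53 47 55
f 53 55 54
f 54 55 56
f 54 56 50
f 55 47 57
f 55 57 56
f 56 57 58
f 56 58 50
f 57 47 59
f 57 59 58
f 58 59 60
f 58 60 50
f 59 47 61
f 59 61 60
f 60 61 62
f 60 62 50
f 61 47 63
f 61 63 62
f 62 63 64
f 62 64 50
f 63 47 65
f 63 65 64
f 64 65 66
f 64 66 50
f 65 47 67
f 65 67 66
f 66 67 68
f 66 68 50
f 67 47 69
f 67 69 68
f 68 69 70
f 68 70 50
f 69 47 48
f 69 48 70
f 70 48 49
f 70 49 50



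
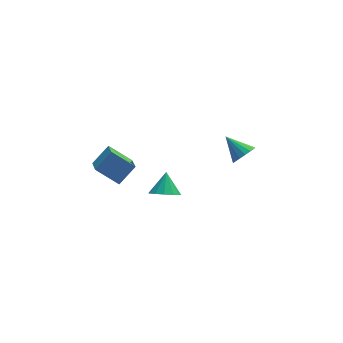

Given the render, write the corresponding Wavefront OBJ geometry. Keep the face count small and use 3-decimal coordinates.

v 2.386 1.218 -0.14
v 2.597 0.923 0.411
v 1.714 2.082 0.58
v 2.817 1.142 0.353
v 2.938 1.378 0.183
v 2.933 1.578 -0.062
v 2.802 1.695 -0.324
v 2.576 1.703 -0.545
v 2.306 1.6 -0.672
v 2.054 1.409 -0.678
v 1.879 1.175 -0.561
v 1.819 0.95 -0.347
v 1.889 0.787 -0.086
v 2.073 0.722 0.163
v 2.328 0.771 0.342
v -4.521 1.318 0.413
v -4.575 0.092 1.087
v -3.723 1.702 1.177
v -3.777 0.476 1.851
v -3.543 0.844 -0.371
v -3.597 -0.382 0.303
v -2.745 1.228 0.393
v -2.799 0.002 1.067
v -1.43 0.39 -1.531
v -1.105 0.846 -2.015
v -1.21 1.15 -0.669
v -1.508 0.952 -2.006
v -1.886 0.88 -1.846
v -2.12 0.653 -1.587
v -2.134 0.342 -1.309
v -1.925 0.046 -1.102
v -1.559 -0.14 -1.031
v -1.152 -0.158 -1.119
v -0.833 -0.002 -1.338
v -0.704 0.279 -1.618
v -0.805 0.595 -1.871
f 2 1 4
f 2 4 3
f 4 1 5
f 4 5 3
f 5 1 6
f 5 6 3
f 6 1 7
f 6 7 3
f 7 1 8
f 7 8 3
f 8 1 9
f 8 9 3
f 9 1 10
f 9 10 3
f 10 1 11
f 10 11 3
f 11 1 12
f 11 12 3
f 12 1 13
f 12 13 3
f 13 1 14
f 13 14 3
f 14 1 15
f 14 15 3
f 15 1 2
f 15 2 3
f 17 19 16
f 20 17 16
f 16 19 18
f 18 20 16
f 17 23 19
f 21 17 20
f 21 23 17
f 19 23 18
f 22 20 18
f 18 23 22
f 22 21 20
f 23 21 22
f 25 24 27
f 25 27 26
f 27 24 28
f 27 28 26
f 28 24 29
f 28 29 26
f 29 24 30
f 29 30 26
f 30 24 31
f 30 31 26
f 31 24 32
f 31 32 26
f 32 24 33
f 32 33 26
f 33 24 34
f 33 34 26
f 34 24 35
f 34 35 26
f 35 24 36
f 35 36 26
f 36 24 25
f 36 25 26



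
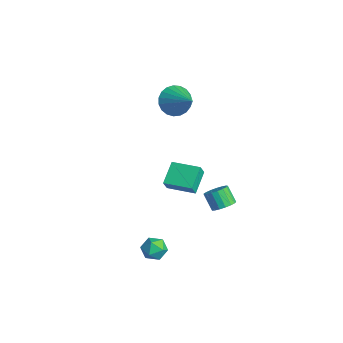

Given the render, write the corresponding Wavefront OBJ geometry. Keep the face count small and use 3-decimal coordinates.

v 1.434 -2.431 -3.366
v 1.977 -1.864 -3.288
v 2.083 -2.916 -4.352
v 2.626 -2.349 -4.274
v 2.561 -2.911 -3.725
v 2.16 -2.611 -3.115
v 1.9 -2.169 -4.525
v 1.499 -1.869 -3.915
v 2.265 -1.702 -4.004
v 2.673 -2.161 -3.51
v 1.387 -2.619 -4.13
v 1.795 -3.078 -3.636
v -3.259 0.788 -3.894
v -4.179 1.741 -3.071
v -2.003 1.947 -3.833
v -2.924 2.9 -3.009
v -2.956 0.42 -3.131
v -3.877 1.373 -2.307
v -1.701 1.579 -3.069
v -2.621 2.532 -2.246
v -0.068 2.717 -3.724
v 0.402 2.24 -3.462
v -0.281 2.065 -2.554
v -0.752 2.543 -2.816
v 0.505 2.54 -3.326
v -0.179 2.365 -2.418
v 0.477 2.88 -3.282
v -0.207 2.705 -2.374
v 0.323 3.183 -3.339
v -0.36 3.009 -2.431
v 0.08 3.38 -3.485
v -0.603 3.205 -2.577
v -0.197 3.425 -3.685
v -0.88 3.25 -2.777
v -0.444 3.307 -3.894
v -1.128 3.133 -2.986
v -0.606 3.055 -4.064
v -1.289 2.88 -3.156
v -0.644 2.725 -4.156
v -1.328 2.55 -3.248
v -0.55 2.394 -4.149
v -1.234 2.219 -3.242
v -0.346 2.136 -4.045
v -1.03 1.961 -3.137
v -0.078 2.012 -3.868
v -0.762 1.837 -2.96
v 0.192 2.049 -3.657
v -0.492 1.874 -2.749
v -3.122 1.224 3.393
v -2.605 1.297 2.517
v -1.438 1.456 4.407
v -2.706 1.701 2.593
v -2.88 2.023 2.807
v -3.095 2.207 3.123
v -3.315 2.221 3.485
v -3.502 2.063 3.832
v -3.623 1.759 4.102
v -3.657 1.363 4.25
v -3.599 0.943 4.25
v -3.459 0.572 4.101
v -3.26 0.313 3.83
v -3.038 0.212 3.483
v -2.83 0.286 3.121
v -2.672 0.522 2.806
v -2.593 0.879 2.592
f 1 12 6
f 1 6 2
f 1 2 8
f 1 8 11
f 1 11 12
f 2 6 10
f 6 12 5
f 12 11 3
f 11 8 7
f 8 2 9
f 4 10 5
f 4 5 3
f 4 3 7
f 4 7 9
f 4 9 10
f 5 10 6
f 3 5 12
f 7 3 11
f 9 7 8
f 10 9 2
f 14 16 13
f 17 14 13
f 13 16 15
f 15 17 13
f 14 20 16
f 18 14 17
f 18 20 14
f 16 20 15
f 19 17 15
f 15 20 19
f 19 18 17
f 20 18 19
f 22 21 25
f 22 25 23
f 23 25 26
f 23 26 24
f 25 21 27
f 25 27 26
f 26 27 28
f 26 28 24
f 27 21 29
f 27 29 28
f 28 29 30
f 28 30 24
f 29 21 31
f 29 31 30
f 30 31 32
f 30 32 24
f 31 21 33
f 31 33 32
f 32 33 34
f 32 34 24
f 33 21 35
f 33 35 34
f 34 35 36
f 34 36 24
f 35 21 37
f 35 37 36
f 36 37 38
f 36 38 24
f 37 21 39
f 37 39 38
f 38 39 40
f 38 40 24
f 39 21 41
f 39 41 40
f 40 41 42
f 40 42 24
f 41 21 43
f 41 43 42
f 42 43 44
f 42 44 24
f 43 21 45
f 43 45 44
f 44 45 46
f 44 46 24
f 45 21 47
f 45 47 46
f 46 47 48
f 46 48 24
f 47 21 22
f 47 22 48
f 48 22 23
f 48 23 24
f 50 49 52
f 50 52 51
f 52 49 53
f 52 53 51
f 53 49 54
f 53 54 51
f 54 49 55
f 54 55 51
f 55 49 56
f 55 56 51
f 56 49 57
f 56 57 51
f 57 49 58
f 57 58 51
f 58 49 59
f 58 59 51
f 59 49 60
f 59 60 51
f 60 49 61
f 60 61 51
f 61 49 62
f 61 62 51
f 62 49 63
f 62 63 51
f 63 49 64
f 63 64 51
f 64 49 65
f 64 65 51
f 65 49 50
f 65 50 51



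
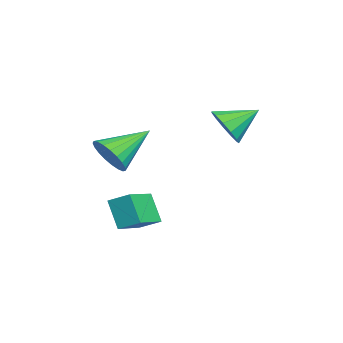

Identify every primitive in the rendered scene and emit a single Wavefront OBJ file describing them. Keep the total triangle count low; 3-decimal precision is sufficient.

v -0.218 -1.586 0.816
v 0.382 -1.01 0.447
v -1.042 -0.094 1.804
v 0.099 -1 0.196
v -0.239 -1.092 0.052
v -0.573 -1.269 0.041
v -0.846 -1.501 0.163
v -1.01 -1.747 0.399
v -1.038 -1.966 0.706
v -0.923 -2.119 1.033
v -0.687 -2.18 1.322
v -0.369 -2.138 1.524
v -0.026 -2.001 1.603
v 0.285 -1.792 1.546
v 0.508 -1.547 1.363
v 0.606 -1.309 1.086
v 0.561 -1.119 0.761
v 2.115 -0.887 -0.489
v 3.4 -1.64 -0.025
v 2.415 -0.128 -0.087
v 3.7 -0.881 0.377
v 2.72 -0.539 -1.597
v 4.005 -1.292 -1.133
v 3.02 0.22 -1.195
v 4.305 -0.533 -0.731
v 1.228 2.512 2.677
v 1.975 2.393 3.126
v 0.972 3.728 3.423
v 2.093 2.662 2.727
v 1.937 2.884 2.312
v 1.555 2.987 2.013
v 1.07 2.94 1.925
v 0.634 2.756 2.075
v 0.387 2.495 2.416
v 0.407 2.239 2.841
v 0.687 2.07 3.213
v 1.139 2.04 3.415
v 1.619 2.161 3.383
f 2 1 4
f 2 4 3
f 4 1 5
f 4 5 3
f 5 1 6
f 5 6 3
f 6 1 7
f 6 7 3
f 7 1 8
f 7 8 3
f 8 1 9
f 8 9 3
f 9 1 10
f 9 10 3
f 10 1 11
f 10 11 3
f 11 1 12
f 11 12 3
f 12 1 13
f 12 13 3
f 13 1 14
f 13 14 3
f 14 1 15
f 14 15 3
f 15 1 16
f 15 16 3
f 16 1 17
f 16 17 3
f 17 1 2
f 17 2 3
f 19 21 18
f 22 19 18
f 18 21 20
f 20 22 18
f 19 25 21
f 23 19 22
f 23 25 19
f 21 25 20
f 24 22 20
f 20 25 24
f 24 23 22
f 25 23 24
f 27 26 29
f 27 29 28
f 29 26 30
f 29 30 28
f 30 26 31
f 30 31 28
f 31 26 32
f 31 32 28
f 32 26 33
f 32 33 28
f 33 26 34
f 33 34 28
f 34 26 35
f 34 35 28
f 35 26 36
f 35 36 28
f 36 26 37
f 36 37 28
f 37 26 38
f 37 38 28
f 38 26 27
f 38 27 28



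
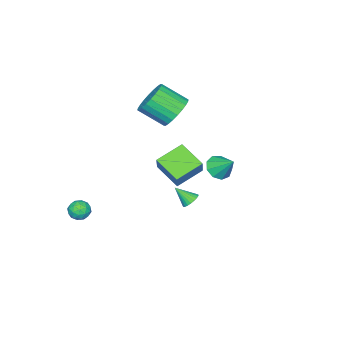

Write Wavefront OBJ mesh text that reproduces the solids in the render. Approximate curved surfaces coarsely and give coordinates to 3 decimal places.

v -2.047 0.356 -1.727
v -1.505 0.405 -1.857
v -1.773 -0.476 -0.893
v -1.525 0.555 -1.7
v -1.624 0.676 -1.548
v -1.788 0.748 -1.422
v -1.991 0.76 -1.343
v -2.203 0.71 -1.322
v -2.391 0.607 -1.363
v -2.527 0.466 -1.46
v -2.59 0.308 -1.597
v -2.57 0.157 -1.754
v -2.471 0.037 -1.906
v -2.307 -0.035 -2.032
v -2.104 -0.047 -2.111
v -1.892 0.002 -2.132
v -1.704 0.105 -2.091
v -1.568 0.247 -1.995
v -0.012 3.516 3.257
v 0.363 3.938 2.734
v 0.132 4.484 4.143
v -0.154 4.038 2.709
v -0.604 3.893 2.941
v -0.778 3.572 3.321
v -0.593 3.224 3.671
v -0.136 3.013 3.827
v 0.378 3.037 3.717
v 0.71 3.285 3.392
v 0.704 3.641 3.004
v -0.94 1.875 1.87
v -1.174 0.442 2.633
v -0.275 2.329 2.928
v -0.509 0.896 3.691
v 0.469 1.304 1.229
v 0.235 -0.129 1.992
v 1.134 1.758 2.287
v 0.9 0.325 3.05
v 2.085 -3.24 -1.001
v 2.486 -2.776 -1.252
v 2.674 -4.004 -1.468
v 3.075 -3.54 -1.719
v 3.07 -3.656 -1.067
v 2.706 -3.184 -0.778
v 2.454 -3.596 -1.942
v 2.09 -3.124 -1.653
v 2.714 -2.997 -1.834
v 3.095 -3.034 -1.293
v 2.065 -3.746 -1.427
v 2.446 -3.783 -0.886
v 2.234 -2.941 -1.085
v 2.926 -3.839 -1.635
v 2.923 -3.907 -1.251
v 3.159 -3.635 -1.399
v 2.363 -3.181 -0.807
v 2.599 -2.908 -0.954
v 2.942 -3.425 -0.846
v 2.561 -3.872 -1.766
v 2.797 -3.599 -1.913
v 2.001 -3.145 -1.321
v 2.237 -2.873 -1.469
v 2.218 -3.355 -1.874
v 2.604 -2.798 -1.575
v 2.95 -3.247 -1.85
v 2.585 -3.28 -1.98
v 2.371 -3.002 -1.81
v 2.828 -2.82 -1.257
v 3.174 -3.269 -1.532
v 3.171 -3.337 -1.149
v 2.957 -3.059 -0.979
v 2.962 -2.949 -1.599
v 1.986 -3.511 -1.188
v 2.332 -3.96 -1.463
v 2.203 -3.721 -1.741
v 1.989 -3.443 -1.571
v 2.21 -3.533 -0.87
v 2.556 -3.982 -1.145
v 2.789 -3.778 -0.91
v 2.575 -3.5 -0.74
v 2.198 -3.831 -1.121
v -4.12 -2.088 3.107
v -3.432 -2.383 2.329
v -2.871 -3.727 3.336
v -3.56 -3.432 4.113
v -3.194 -2.117 2.552
v -2.633 -3.46 3.559
v -3.097 -1.846 2.86
v -2.536 -3.189 3.867
v -3.156 -1.612 3.206
v -2.596 -2.955 4.212
v -3.362 -1.45 3.536
v -2.801 -2.794 4.543
v -3.683 -1.386 3.801
v -3.123 -2.729 4.808
v -4.071 -1.428 3.96
v -3.51 -2.772 4.967
v -4.466 -1.571 3.99
v -3.906 -2.915 4.996
v -4.809 -1.793 3.884
v -4.248 -3.137 4.891
v -5.047 -2.06 3.661
v -4.486 -3.403 4.668
v -5.144 -2.331 3.353
v -4.583 -3.674 4.36
v -5.084 -2.565 3.008
v -4.524 -3.908 4.014
v -4.879 -2.726 2.677
v -4.318 -4.07 3.684
v -4.557 -2.791 2.412
v -3.997 -4.134 3.419
v -4.17 -2.748 2.253
v -3.609 -4.092 3.26
v -3.774 -2.605 2.224
v -3.214 -3.949 3.23
f 2 1 4
f 2 4 3
f 4 1 5
f 4 5 3
f 5 1 6
f 5 6 3
f 6 1 7
f 6 7 3
f 7 1 8
f 7 8 3
f 8 1 9
f 8 9 3
f 9 1 10
f 9 10 3
f 10 1 11
f 10 11 3
f 11 1 12
f 11 12 3
f 12 1 13
f 12 13 3
f 13 1 14
f 13 14 3
f 14 1 15
f 14 15 3
f 15 1 16
f 15 16 3
f 16 1 17
f 16 17 3
f 17 1 18
f 17 18 3
f 18 1 2
f 18 2 3
f 20 19 22
f 20 22 21
f 22 19 23
f 22 23 21
f 23 19 24
f 23 24 21
f 24 19 25
f 24 25 21
f 25 19 26
f 25 26 21
f 26 19 27
f 26 27 21
f 27 19 28
f 27 28 21
f 28 19 29
f 28 29 21
f 29 19 20
f 29 20 21
f 31 33 30
f 34 31 30
f 30 33 32
f 32 34 30
f 31 37 33
f 35 31 34
f 35 37 31
f 33 37 32
f 36 34 32
f 32 37 36
f 36 35 34
f 37 35 36
f 38 75 54
f 75 49 78
f 54 78 43
f 75 78 54
f 38 54 50
f 54 43 55
f 50 55 39
f 54 55 50
f 38 50 59
f 50 39 60
f 59 60 45
f 50 60 59
f 38 59 71
f 59 45 74
f 71 74 48
f 59 74 71
f 38 71 75
f 71 48 79
f 75 79 49
f 71 79 75
f 39 55 66
f 55 43 69
f 66 69 47
f 55 69 66
f 43 78 56
f 78 49 77
f 56 77 42
f 78 77 56
f 49 79 76
f 79 48 72
f 76 72 40
f 79 72 76
f 48 74 73
f 74 45 61
f 73 61 44
f 74 61 73
f 45 60 65
f 60 39 62
f 65 62 46
f 60 62 65
f 41 67 53
f 67 47 68
f 53 68 42
f 67 68 53
f 41 53 51
f 53 42 52
f 51 52 40
f 53 52 51
f 41 51 58
f 51 40 57
f 58 57 44
f 51 57 58
f 41 58 63
f 58 44 64
f 63 64 46
f 58 64 63
f 41 63 67
f 63 46 70
f 67 70 47
f 63 70 67
f 42 68 56
f 68 47 69
f 56 69 43
f 68 69 56
f 40 52 76
f 52 42 77
f 76 77 49
f 52 77 76
f 44 57 73
f 57 40 72
f 73 72 48
f 57 72 73
f 46 64 65
f 64 44 61
f 65 61 45
f 64 61 65
f 47 70 66
f 70 46 62
f 66 62 39
f 70 62 66
f 81 80 84
f 81 84 82
f 82 84 85
f 82 85 83
f 84 80 86
f 84 86 85
f 85 86 87
f 85 87 83
f 86 80 88
f 86 88 87
f 87 88 89
f 87 89 83
f 88 80 90
f 88 90 89
f 89 90 91
f 89 91 83
f 90 80 92
f 90 92 91
f 91 92 93
f 91 93 83
f 92 80 94
f 92 94 93
f 93 94 95
f 93 95 83
f 94 80 96
f 94 96 95
f 95 96 97
f 95 97 83
f 96 80 98
f 96 98 97
f 97 98 99
f 97 99 83
f 98 80 100
f 98 100 99
f 99 100 101
f 99 101 83
f 100 80 102
f 100 102 101
f 101 102 103
f 101 103 83
f 102 80 104
f 102 104 103
f 103 104 105
f 103 105 83
f 104 80 106
f 104 106 105
f 105 106 107
f 105 107 83
f 106 80 108
f 106 108 107
f 107 108 109
f 107 109 83
f 108 80 110
f 108 110 109
f 109 110 111
f 109 111 83
f 110 80 112
f 110 112 111
f 111 112 113
f 111 113 83
f 112 80 81
f 112 81 113
f 113 81 82
f 113 82 83



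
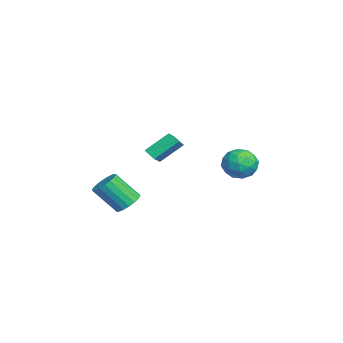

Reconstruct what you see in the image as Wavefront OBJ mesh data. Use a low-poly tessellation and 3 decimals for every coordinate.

v 3.361 -1.13 1.403
v 4.512 -1.42 2.047
v 3.045 0.175 2.557
v 4.196 -0.115 3.2
v 3.764 -0.605 0.92
v 4.915 -0.895 1.563
v 3.448 0.7 2.073
v 4.599 0.41 2.717
v 3.243 -2.356 -2.463
v 3.898 -2.828 -2.816
v 3.771 -4.175 -1.249
v 3.117 -3.704 -0.897
v 4.087 -2.575 -2.584
v 3.961 -3.923 -1.017
v 4.109 -2.28 -2.328
v 3.983 -3.627 -0.761
v 3.96 -1.999 -2.098
v 3.834 -3.347 -0.532
v 3.669 -1.79 -1.942
v 3.542 -3.137 -0.375
v 3.293 -1.692 -1.888
v 3.167 -3.039 -0.322
v 2.908 -1.726 -1.949
v 2.781 -3.074 -0.382
v 2.589 -1.885 -2.111
v 2.462 -3.232 -0.544
v 2.399 -2.137 -2.343
v 2.273 -3.485 -0.776
v 2.377 -2.433 -2.599
v 2.251 -3.78 -1.032
v 2.526 -2.713 -2.828
v 2.4 -4.061 -1.262
v 2.818 -2.923 -2.985
v 2.691 -4.27 -1.418
v 3.193 -3.021 -3.038
v 3.067 -4.368 -1.472
v 3.579 -2.986 -2.978
v 3.452 -4.334 -1.411
v 0.857 4.819 -0.22
v 1.906 4.716 0.205
v 0.794 3.004 -0.505
v 1.843 2.901 -0.08
v 0.979 3.18 0.602
v 1.018 4.301 0.778
v 1.682 3.419 -1.078
v 1.721 4.54 -0.902
v 2.416 3.851 -0.326
v 1.981 3.703 0.713
v 0.719 4.017 -1.013
v 0.284 3.869 0.026
v 1.387 4.926 0.018
v 1.313 2.794 -0.318
v 0.805 2.957 0.084
v 1.421 2.897 0.333
v 0.865 4.683 0.355
v 1.481 4.622 0.604
v 0.936 3.719 0.838
v 1.219 3.098 -0.904
v 1.835 3.037 -0.655
v 1.279 4.823 -0.633
v 1.895 4.763 -0.384
v 1.764 4.001 -1.138
v 2.303 4.357 -0.045
v 2.266 3.291 -0.212
v 2.172 3.595 -0.799
v 2.195 4.254 -0.695
v 2.047 4.27 0.565
v 2.01 3.204 0.398
v 1.502 3.368 0.799
v 1.525 4.027 0.903
v 2.347 3.762 0.254
v 0.69 4.516 -0.698
v 0.653 3.45 -0.865
v 1.175 3.693 -1.203
v 1.198 4.352 -1.099
v 0.434 4.429 -0.088
v 0.397 3.363 -0.255
v 0.505 3.466 0.395
v 0.528 4.125 0.499
v 0.353 3.958 -0.554
f 2 4 1
f 5 2 1
f 1 4 3
f 3 5 1
f 2 8 4
f 6 2 5
f 6 8 2
f 4 8 3
f 7 5 3
f 3 8 7
f 7 6 5
f 8 6 7
f 10 9 13
f 10 13 11
f 11 13 14
f 11 14 12
f 13 9 15
f 13 15 14
f 14 15 16
f 14 16 12
f 15 9 17
f 15 17 16
f 16 17 18
f 16 18 12
f 17 9 19
f 17 19 18
f 18 19 20
f 18 20 12
f 19 9 21
f 19 21 20
f 20 21 22
f 20 22 12
f 21 9 23
f 21 23 22
f 22 23 24
f 22 24 12
f 23 9 25
f 23 25 24
f 24 25 26
f 24 26 12
f 25 9 27
f 25 27 26
f 26 27 28
f 26 28 12
f 27 9 29
f 27 29 28
f 28 29 30
f 28 30 12
f 29 9 31
f 29 31 30
f 30 31 32
f 30 32 12
f 31 9 33
f 31 33 32
f 32 33 34
f 32 34 12
f 33 9 35
f 33 35 34
f 34 35 36
f 34 36 12
f 35 9 37
f 35 37 36
f 36 37 38
f 36 38 12
f 37 9 10
f 37 10 38
f 38 10 11
f 38 11 12
f 39 76 55
f 76 50 79
f 55 79 44
f 76 79 55
f 39 55 51
f 55 44 56
f 51 56 40
f 55 56 51
f 39 51 60
f 51 40 61
f 60 61 46
f 51 61 60
f 39 60 72
f 60 46 75
f 72 75 49
f 60 75 72
f 39 72 76
f 72 49 80
f 76 80 50
f 72 80 76
f 40 56 67
f 56 44 70
f 67 70 48
f 56 70 67
f 44 79 57
f 79 50 78
f 57 78 43
f 79 78 57
f 50 80 77
f 80 49 73
f 77 73 41
f 80 73 77
f 49 75 74
f 75 46 62
f 74 62 45
f 75 62 74
f 46 61 66
f 61 40 63
f 66 63 47
f 61 63 66
f 42 68 54
f 68 48 69
f 54 69 43
f 68 69 54
f 42 54 52
f 54 43 53
f 52 53 41
f 54 53 52
f 42 52 59
f 52 41 58
f 59 58 45
f 52 58 59
f 42 59 64
f 59 45 65
f 64 65 47
f 59 65 64
f 42 64 68
f 64 47 71
f 68 71 48
f 64 71 68
f 43 69 57
f 69 48 70
f 57 70 44
f 69 70 57
f 41 53 77
f 53 43 78
f 77 78 50
f 53 78 77
f 45 58 74
f 58 41 73
f 74 73 49
f 58 73 74
f 47 65 66
f 65 45 62
f 66 62 46
f 65 62 66
f 48 71 67
f 71 47 63
f 67 63 40
f 71 63 67



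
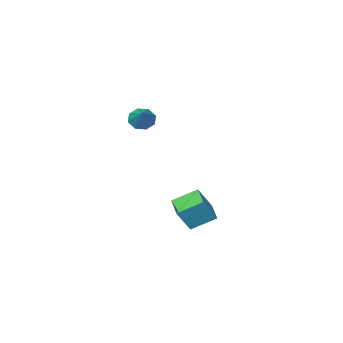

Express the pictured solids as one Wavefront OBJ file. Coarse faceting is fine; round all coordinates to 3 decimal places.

v 3.508 -2.72 2.343
v 3.917 -2.609 1.918
v 4.032 -1.84 3.077
v 3.541 -2.348 1.873
v 3.147 -2.305 2.104
v 2.963 -2.506 2.474
v 3.1 -2.831 2.768
v 3.475 -3.092 2.813
v 3.87 -3.135 2.582
v 4.053 -2.935 2.212
v 1.602 -2.334 -3.637
v 0.639 -1.766 -3.016
v 2.054 -1.286 -3.895
v 1.09 -0.718 -3.274
v 2.29 -2.362 -2.546
v 1.326 -1.794 -1.925
v 2.741 -1.314 -2.804
v 1.778 -0.746 -2.183
f 2 1 4
f 2 4 3
f 4 1 5
f 4 5 3
f 5 1 6
f 5 6 3
f 6 1 7
f 6 7 3
f 7 1 8
f 7 8 3
f 8 1 9
f 8 9 3
f 9 1 10
f 9 10 3
f 10 1 2
f 10 2 3
f 12 14 11
f 15 12 11
f 11 14 13
f 13 15 11
f 12 18 14
f 16 12 15
f 16 18 12
f 14 18 13
f 17 15 13
f 13 18 17
f 17 16 15
f 18 16 17



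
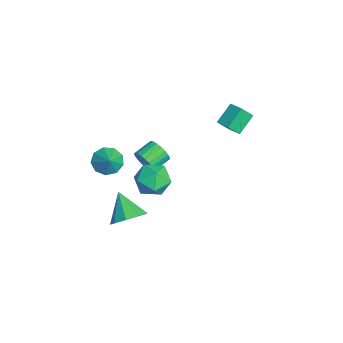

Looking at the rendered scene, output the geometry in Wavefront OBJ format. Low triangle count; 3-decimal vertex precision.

v -0.447 -0.976 -2.511
v 0.371 -0.886 -1.983
v -0.451 -2.534 -2.237
v 0.367 -2.444 -1.709
v -0.475 -2.076 -1.374
v -0.472 -1.113 -1.543
v 0.392 -2.307 -2.677
v 0.395 -1.344 -2.846
v 0.89 -1.708 -2.085
v 0.354 -1.565 -1.28
v -0.434 -1.855 -2.94
v -0.97 -1.712 -2.135
v -2.579 -3.612 -2.895
v -2.133 -3.208 -3.407
v -1.821 -3.548 -2.185
v -2.435 -2.867 -3.115
v -2.804 -2.875 -2.721
v -3.068 -3.228 -2.408
v -3.103 -3.76 -2.322
v -2.892 -4.223 -2.505
v -2.535 -4.4 -2.87
v -2.199 -4.208 -3.247
v -2.04 -3.737 -3.459
v -2.087 -1.918 -2.675
v -1.711 -1.894 -2.109
v -2.256 -1.098 -1.779
v -2.633 -1.122 -2.345
v -1.567 -1.724 -2.282
v -2.112 -0.928 -1.953
v -1.513 -1.587 -2.524
v -2.058 -0.791 -2.194
v -1.558 -1.507 -2.791
v -2.104 -0.711 -2.462
v -1.695 -1.499 -3.039
v -2.24 -0.702 -2.709
v -1.899 -1.563 -3.223
v -2.445 -0.766 -2.894
v -2.136 -1.688 -3.313
v -2.682 -0.892 -2.983
v -2.365 -1.853 -3.292
v -2.911 -1.057 -2.962
v -2.546 -2.03 -3.165
v -3.091 -1.233 -2.835
v -2.647 -2.187 -2.952
v -3.192 -1.39 -2.623
v -2.651 -2.297 -2.692
v -3.197 -1.501 -2.363
v -2.558 -2.343 -2.429
v -3.104 -1.546 -2.1
v -2.384 -2.314 -2.208
v -2.929 -1.518 -1.879
v -2.158 -2.218 -2.068
v -2.704 -1.421 -1.739
v -1.92 -2.069 -2.033
v -2.466 -1.273 -1.704
v 1.002 -2.877 -3.938
v 1.674 -3.085 -3.33
v -0.062 -3.283 -2.902
v 1.504 -2.476 -3.266
v 1.099 -2.054 -3.517
v 0.649 -2.018 -3.965
v 0.364 -2.384 -4.401
v 0.377 -2.981 -4.62
v 0.683 -3.529 -4.52
v 1.138 -3.773 -4.148
v 1.53 -3.598 -3.678
v -3.207 1.639 -1.006
v -3.867 2.361 -0.26
v -3.384 2.219 -1.725
v -4.044 2.941 -0.979
v -2.516 2.079 -0.821
v -3.176 2.801 -0.075
v -2.693 2.659 -1.54
v -3.353 3.381 -0.794
f 1 12 6
f 1 6 2
f 1 2 8
f 1 8 11
f 1 11 12
f 2 6 10
f 6 12 5
f 12 11 3
f 11 8 7
f 8 2 9
f 4 10 5
f 4 5 3
f 4 3 7
f 4 7 9
f 4 9 10
f 5 10 6
f 3 5 12
f 7 3 11
f 9 7 8
f 10 9 2
f 14 13 16
f 14 16 15
f 16 13 17
f 16 17 15
f 17 13 18
f 17 18 15
f 18 13 19
f 18 19 15
f 19 13 20
f 19 20 15
f 20 13 21
f 20 21 15
f 21 13 22
f 21 22 15
f 22 13 23
f 22 23 15
f 23 13 14
f 23 14 15
f 25 24 28
f 25 28 26
f 26 28 29
f 26 29 27
f 28 24 30
f 28 30 29
f 29 30 31
f 29 31 27
f 30 24 32
f 30 32 31
f 31 32 33
f 31 33 27
f 32 24 34
f 32 34 33
f 33 34 35
f 33 35 27
f 34 24 36
f 34 36 35
f 35 36 37
f 35 37 27
f 36 24 38
f 36 38 37
f 37 38 39
f 37 39 27
f 38 24 40
f 38 40 39
f 39 40 41
f 39 41 27
f 40 24 42
f 40 42 41
f 41 42 43
f 41 43 27
f 42 24 44
f 42 44 43
f 43 44 45
f 43 45 27
f 44 24 46
f 44 46 45
f 45 46 47
f 45 47 27
f 46 24 48
f 46 48 47
f 47 48 49
f 47 49 27
f 48 24 50
f 48 50 49
f 49 50 51
f 49 51 27
f 50 24 52
f 50 52 51
f 51 52 53
f 51 53 27
f 52 24 54
f 52 54 53
f 53 54 55
f 53 55 27
f 54 24 25
f 54 25 55
f 55 25 26
f 55 26 27
f 57 56 59
f 57 59 58
f 59 56 60
f 59 60 58
f 60 56 61
f 60 61 58
f 61 56 62
f 61 62 58
f 62 56 63
f 62 63 58
f 63 56 64
f 63 64 58
f 64 56 65
f 64 65 58
f 65 56 66
f 65 66 58
f 66 56 57
f 66 57 58
f 68 70 67
f 71 68 67
f 67 70 69
f 69 71 67
f 68 74 70
f 72 68 71
f 72 74 68
f 70 74 69
f 73 71 69
f 69 74 73
f 73 72 71
f 74 72 73



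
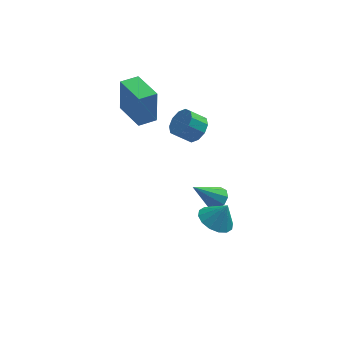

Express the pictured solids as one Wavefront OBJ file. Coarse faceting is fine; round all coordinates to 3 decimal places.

v -1.924 1.005 2.043
v -1.882 1.135 4.179
v -2.861 2.792 1.952
v -2.819 2.922 4.088
v -0.941 1.518 1.992
v -0.899 1.648 4.128
v -1.878 3.305 1.901
v -1.836 3.435 4.037
v 2.251 0.515 -4.188
v 2.783 0.724 -3.672
v 0.909 0.085 -2.632
v 2.491 1.14 -3.809
v 2.087 1.264 -4.123
v 1.76 1.037 -4.468
v 1.663 0.566 -4.682
v 1.841 0.07 -4.665
v 2.211 -0.217 -4.425
v 2.6 -0.162 -4.074
v 2.826 0.209 -3.776
v 1.891 -3.278 -2.09
v 2.804 -3.203 -2.562
v 2.509 -3.242 -0.89
v 2.642 -2.7 -2.494
v 2.279 -2.351 -2.317
v 1.812 -2.251 -2.08
v 1.366 -2.426 -1.845
v 1.061 -2.829 -1.676
v 0.979 -3.353 -1.618
v 1.141 -3.856 -1.686
v 1.504 -4.205 -1.863
v 1.97 -4.305 -2.1
v 2.416 -4.13 -2.335
v 2.721 -3.726 -2.504
v 1.159 1.298 1.3
v 1.711 1.569 1.958
v 0.853 1.472 2.717
v 0.301 1.202 2.06
v 1.468 2.02 1.74
v 0.61 1.923 2.5
v 1.107 2.195 1.355
v 0.249 2.099 2.115
v 0.766 2.028 0.949
v -0.092 1.931 1.709
v 0.575 1.582 0.677
v -0.283 1.485 1.437
v 0.607 1.028 0.643
v -0.251 0.931 1.402
v 0.85 0.577 0.86
v -0.008 0.48 1.62
v 1.211 0.401 1.245
v 0.353 0.305 2.005
v 1.552 0.569 1.651
v 0.694 0.472 2.411
v 1.743 1.015 1.923
v 0.885 0.918 2.683
f 2 4 1
f 5 2 1
f 1 4 3
f 3 5 1
f 2 8 4
f 6 2 5
f 6 8 2
f 4 8 3
f 7 5 3
f 3 8 7
f 7 6 5
f 8 6 7
f 10 9 12
f 10 12 11
f 12 9 13
f 12 13 11
f 13 9 14
f 13 14 11
f 14 9 15
f 14 15 11
f 15 9 16
f 15 16 11
f 16 9 17
f 16 17 11
f 17 9 18
f 17 18 11
f 18 9 19
f 18 19 11
f 19 9 10
f 19 10 11
f 21 20 23
f 21 23 22
f 23 20 24
f 23 24 22
f 24 20 25
f 24 25 22
f 25 20 26
f 25 26 22
f 26 20 27
f 26 27 22
f 27 20 28
f 27 28 22
f 28 20 29
f 28 29 22
f 29 20 30
f 29 30 22
f 30 20 31
f 30 31 22
f 31 20 32
f 31 32 22
f 32 20 33
f 32 33 22
f 33 20 21
f 33 21 22
f 35 34 38
f 35 38 36
f 36 38 39
f 36 39 37
f 38 34 40
f 38 40 39
f 39 40 41
f 39 41 37
f 40 34 42
f 40 42 41
f 41 42 43
f 41 43 37
f 42 34 44
f 42 44 43
f 43 44 45
f 43 45 37
f 44 34 46
f 44 46 45
f 45 46 47
f 45 47 37
f 46 34 48
f 46 48 47
f 47 48 49
f 47 49 37
f 48 34 50
f 48 50 49
f 49 50 51
f 49 51 37
f 50 34 52
f 50 52 51
f 51 52 53
f 51 53 37
f 52 34 54
f 52 54 53
f 53 54 55
f 53 55 37
f 54 34 35
f 54 35 55
f 55 35 36
f 55 36 37



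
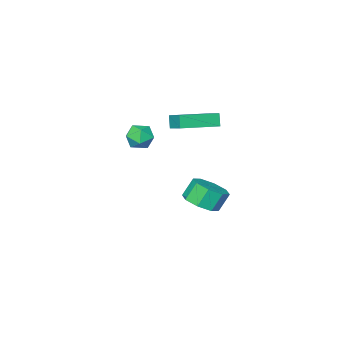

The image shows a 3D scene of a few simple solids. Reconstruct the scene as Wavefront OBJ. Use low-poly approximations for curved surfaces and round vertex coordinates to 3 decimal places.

v -1.141 3 2.391
v -1.32 2.677 3.123
v -0.928 4.163 2.956
v -1.107 3.84 3.688
v 0.947 2.48 2.672
v 0.768 2.157 3.404
v 1.16 3.643 3.237
v 0.981 3.32 3.969
v -1.493 1.798 -3.972
v -0.565 1.741 -3.423
v -1.199 1.844 -2.339
v -2.127 1.902 -2.888
v -0.769 2.517 -3.617
v -1.404 2.621 -2.534
v -1.398 2.873 -4.019
v -2.032 2.977 -2.936
v -2.082 2.599 -4.393
v -2.717 2.703 -3.31
v -2.421 1.856 -4.521
v -3.055 1.959 -3.437
v -2.216 1.079 -4.326
v -2.851 1.183 -3.243
v -1.588 0.723 -3.924
v -2.222 0.827 -2.841
v -0.903 0.997 -3.55
v -1.538 1.101 -2.467
v 3.268 3.836 2.604
v 3.843 4.015 3.176
v 2.937 2.725 3.284
v 3.512 2.904 3.856
v 2.832 3.375 3.789
v 3.036 4.062 3.369
v 3.744 2.678 3.091
v 3.948 3.365 2.671
v 4.137 3.299 3.477
v 3.573 3.731 3.909
v 3.207 3.009 2.551
v 2.643 3.441 2.983
f 2 4 1
f 5 2 1
f 1 4 3
f 3 5 1
f 2 8 4
f 6 2 5
f 6 8 2
f 4 8 3
f 7 5 3
f 3 8 7
f 7 6 5
f 8 6 7
f 10 9 13
f 10 13 11
f 11 13 14
f 11 14 12
f 13 9 15
f 13 15 14
f 14 15 16
f 14 16 12
f 15 9 17
f 15 17 16
f 16 17 18
f 16 18 12
f 17 9 19
f 17 19 18
f 18 19 20
f 18 20 12
f 19 9 21
f 19 21 20
f 20 21 22
f 20 22 12
f 21 9 23
f 21 23 22
f 22 23 24
f 22 24 12
f 23 9 25
f 23 25 24
f 24 25 26
f 24 26 12
f 25 9 10
f 25 10 26
f 26 10 11
f 26 11 12
f 27 38 32
f 27 32 28
f 27 28 34
f 27 34 37
f 27 37 38
f 28 32 36
f 32 38 31
f 38 37 29
f 37 34 33
f 34 28 35
f 30 36 31
f 30 31 29
f 30 29 33
f 30 33 35
f 30 35 36
f 31 36 32
f 29 31 38
f 33 29 37
f 35 33 34
f 36 35 28



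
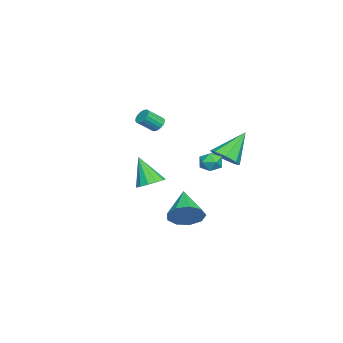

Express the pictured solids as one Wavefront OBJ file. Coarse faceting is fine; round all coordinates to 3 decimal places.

v -2.655 2.876 -2.438
v -2.064 3.581 -2.443
v -3.725 3.784 -0.902
v -2.607 3.682 -2.88
v -3.178 3.311 -3.058
v -3.443 2.685 -2.873
v -3.246 2.172 -2.433
v -2.704 2.071 -1.996
v -2.133 2.442 -1.818
v -1.868 3.068 -2.003
v 3.819 2.129 -3.985
v 4.259 2.385 -3.124
v 2.161 1.651 -2.995
v 3.942 2.927 -3.394
v 3.567 3.096 -3.941
v 3.31 2.813 -4.508
v 3.292 2.21 -4.831
v 3.52 1.569 -4.757
v 3.889 1.191 -4.323
v 4.225 1.252 -3.73
v 4.371 1.723 -3.257
v -1.136 2.859 -2.115
v -0.486 3.124 -2.25
v -0.654 1.916 -1.65
v -0.004 2.181 -1.785
v -0.418 2.486 -1.288
v -0.716 3.069 -1.576
v -0.424 1.971 -2.324
v -0.722 2.554 -2.612
v -0.046 2.576 -2.38
v -0.042 2.894 -1.74
v -1.098 2.146 -2.16
v -1.094 2.464 -1.52
v -0.333 -0.621 -3.673
v 0.455 -0.557 -3.42
v -0.807 -1.379 -2.007
v 0.244 -0.158 -3.298
v -0.149 0.095 -3.295
v -0.601 0.12 -3.412
v -0.968 -0.09 -3.612
v -1.134 -0.469 -3.831
v -1.045 -0.896 -4
v -0.73 -1.236 -4.065
v -0.289 -1.38 -4.005
v 0.138 -1.284 -3.84
v 0.415 -0.977 -3.622
v -3.809 -0.984 -0.72
v -3.339 -0.904 -0.952
v -2.841 -1.675 -0.212
v -3.311 -1.756 0.02
v -3.346 -0.73 -0.767
v -2.848 -1.502 -0.026
v -3.459 -0.615 -0.571
v -2.961 -1.387 0.169
v -3.652 -0.585 -0.41
v -3.154 -1.356 0.331
v -3.881 -0.646 -0.319
v -3.383 -1.417 0.422
v -4.094 -0.784 -0.32
v -3.595 -1.556 0.42
v -4.241 -0.968 -0.413
v -3.743 -1.74 0.327
v -4.289 -1.156 -0.577
v -3.791 -1.928 0.164
v -4.228 -1.305 -0.773
v -3.729 -2.077 -0.032
v -4.07 -1.38 -0.957
v -3.572 -2.152 -0.216
v -3.853 -1.364 -1.087
v -3.355 -2.136 -0.346
v -3.626 -1.262 -1.133
v -3.127 -2.033 -0.392
v -3.44 -1.095 -1.084
v -2.942 -1.867 -0.344
f 2 1 4
f 2 4 3
f 4 1 5
f 4 5 3
f 5 1 6
f 5 6 3
f 6 1 7
f 6 7 3
f 7 1 8
f 7 8 3
f 8 1 9
f 8 9 3
f 9 1 10
f 9 10 3
f 10 1 2
f 10 2 3
f 12 11 14
f 12 14 13
f 14 11 15
f 14 15 13
f 15 11 16
f 15 16 13
f 16 11 17
f 16 17 13
f 17 11 18
f 17 18 13
f 18 11 19
f 18 19 13
f 19 11 20
f 19 20 13
f 20 11 21
f 20 21 13
f 21 11 12
f 21 12 13
f 22 33 27
f 22 27 23
f 22 23 29
f 22 29 32
f 22 32 33
f 23 27 31
f 27 33 26
f 33 32 24
f 32 29 28
f 29 23 30
f 25 31 26
f 25 26 24
f 25 24 28
f 25 28 30
f 25 30 31
f 26 31 27
f 24 26 33
f 28 24 32
f 30 28 29
f 31 30 23
f 35 34 37
f 35 37 36
f 37 34 38
f 37 38 36
f 38 34 39
f 38 39 36
f 39 34 40
f 39 40 36
f 40 34 41
f 40 41 36
f 41 34 42
f 41 42 36
f 42 34 43
f 42 43 36
f 43 34 44
f 43 44 36
f 44 34 45
f 44 45 36
f 45 34 46
f 45 46 36
f 46 34 35
f 46 35 36
f 48 47 51
f 48 51 49
f 49 51 52
f 49 52 50
f 51 47 53
f 51 53 52
f 52 53 54
f 52 54 50
f 53 47 55
f 53 55 54
f 54 55 56
f 54 56 50
f 55 47 57
f 55 57 56
f 56 57 58
f 56 58 50
f 57 47 59
f 57 59 58
f 58 59 60
f 58 60 50
f 59 47 61
f 59 61 60
f 60 61 62
f 60 62 50
f 61 47 63
f 61 63 62
f 62 63 64
f 62 64 50
f 63 47 65
f 63 65 64
f 64 65 66
f 64 66 50
f 65 47 67
f 65 67 66
f 66 67 68
f 66 68 50
f 67 47 69
f 67 69 68
f 68 69 70
f 68 70 50
f 69 47 71
f 69 71 70
f 70 71 72
f 70 72 50
f 71 47 73
f 71 73 72
f 72 73 74
f 72 74 50
f 73 47 48
f 73 48 74
f 74 48 49
f 74 49 50

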